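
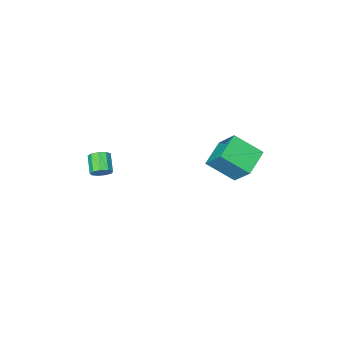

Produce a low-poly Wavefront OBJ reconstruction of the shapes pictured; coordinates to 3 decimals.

v -5.192 1.665 -4.907
v -5.259 3.041 -3.402
v -3.667 2.471 -5.576
v -3.734 3.847 -4.071
v -4.006 0.413 -3.709
v -4.073 1.789 -2.204
v -2.481 1.219 -4.378
v -2.548 2.595 -2.873
v 3.681 -0.147 -3.343
v 3.917 0.152 -2.804
v 3.455 -0.795 -2.077
v 3.219 -1.093 -2.617
v 3.497 0.293 -2.887
v 3.035 -0.653 -2.161
v 3.163 0.229 -3.184
v 2.7 -0.718 -2.457
v 3.071 -0.011 -3.555
v 2.609 -0.958 -2.828
v 3.265 -0.315 -3.827
v 2.802 -1.261 -3.1
v 3.653 -0.54 -3.873
v 3.191 -1.486 -3.146
v 4.055 -0.581 -3.671
v 3.593 -1.527 -2.944
v 4.282 -0.419 -3.316
v 3.82 -1.366 -2.589
v 4.227 -0.129 -2.973
v 3.765 -1.076 -2.247
f 2 4 1
f 5 2 1
f 1 4 3
f 3 5 1
f 2 8 4
f 6 2 5
f 6 8 2
f 4 8 3
f 7 5 3
f 3 8 7
f 7 6 5
f 8 6 7
f 10 9 13
f 10 13 11
f 11 13 14
f 11 14 12
f 13 9 15
f 13 15 14
f 14 15 16
f 14 16 12
f 15 9 17
f 15 17 16
f 16 17 18
f 16 18 12
f 17 9 19
f 17 19 18
f 18 19 20
f 18 20 12
f 19 9 21
f 19 21 20
f 20 21 22
f 20 22 12
f 21 9 23
f 21 23 22
f 22 23 24
f 22 24 12
f 23 9 25
f 23 25 24
f 24 25 26
f 24 26 12
f 25 9 27
f 25 27 26
f 26 27 28
f 26 28 12
f 27 9 10
f 27 10 28
f 28 10 11
f 28 11 12



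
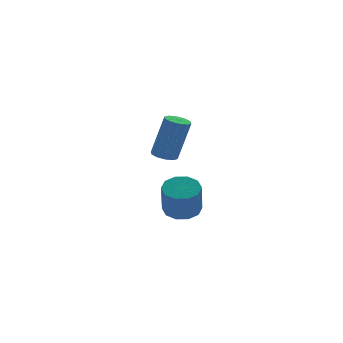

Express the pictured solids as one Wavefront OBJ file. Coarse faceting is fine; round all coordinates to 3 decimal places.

v -2.068 3.845 -2.811
v -1.583 3.164 -3.013
v -1.866 2.515 -1.512
v -2.352 3.195 -1.309
v -1.267 3.532 -2.795
v -1.551 2.883 -1.294
v -1.258 4.019 -2.582
v -1.541 3.37 -1.081
v -1.558 4.44 -2.457
v -1.841 3.79 -0.956
v -2.053 4.633 -2.467
v -2.336 3.983 -0.965
v -2.554 4.525 -2.608
v -2.837 3.876 -1.107
v -2.869 4.157 -2.826
v -3.153 3.508 -1.325
v -2.879 3.67 -3.039
v -3.162 3.021 -1.538
v -2.579 3.25 -3.164
v -2.862 2.6 -1.663
v -2.084 3.057 -3.155
v -2.367 2.407 -1.653
v -4.091 0.626 1.698
v -3.637 0.315 1.549
v -3.116 0.142 3.493
v -3.569 0.454 3.642
v -3.54 0.653 1.553
v -3.019 0.481 3.497
v -3.653 0.982 1.612
v -3.132 0.809 3.556
v -3.934 1.174 1.704
v -3.412 1.002 3.648
v -4.274 1.157 1.794
v -3.752 0.985 3.738
v -4.544 0.938 1.847
v -4.023 0.765 3.791
v -4.641 0.599 1.843
v -4.12 0.427 3.787
v -4.528 0.271 1.784
v -4.007 0.098 3.728
v -4.248 0.078 1.692
v -3.726 -0.094 3.636
v -3.908 0.095 1.602
v -3.386 -0.077 3.546
f 2 1 5
f 2 5 3
f 3 5 6
f 3 6 4
f 5 1 7
f 5 7 6
f 6 7 8
f 6 8 4
f 7 1 9
f 7 9 8
f 8 9 10
f 8 10 4
f 9 1 11
f 9 11 10
f 10 11 12
f 10 12 4
f 11 1 13
f 11 13 12
f 12 13 14
f 12 14 4
f 13 1 15
f 13 15 14
f 14 15 16
f 14 16 4
f 15 1 17
f 15 17 16
f 16 17 18
f 16 18 4
f 17 1 19
f 17 19 18
f 18 19 20
f 18 20 4
f 19 1 21
f 19 21 20
f 20 21 22
f 20 22 4
f 21 1 2
f 21 2 22
f 22 2 3
f 22 3 4
f 24 23 27
f 24 27 25
f 25 27 28
f 25 28 26
f 27 23 29
f 27 29 28
f 28 29 30
f 28 30 26
f 29 23 31
f 29 31 30
f 30 31 32
f 30 32 26
f 31 23 33
f 31 33 32
f 32 33 34
f 32 34 26
f 33 23 35
f 33 35 34
f 34 35 36
f 34 36 26
f 35 23 37
f 35 37 36
f 36 37 38
f 36 38 26
f 37 23 39
f 37 39 38
f 38 39 40
f 38 40 26
f 39 23 41
f 39 41 40
f 40 41 42
f 40 42 26
f 41 23 43
f 41 43 42
f 42 43 44
f 42 44 26
f 43 23 24
f 43 24 44
f 44 24 25
f 44 25 26



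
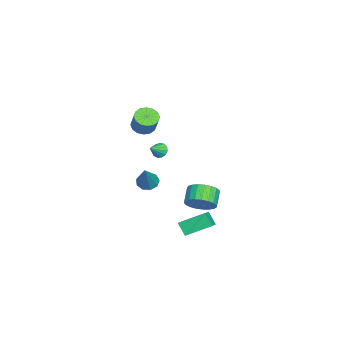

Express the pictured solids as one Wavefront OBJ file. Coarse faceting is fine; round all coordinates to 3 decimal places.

v -1.275 -0.972 3.359
v -0.846 -0.503 2.96
v -0.177 -0.178 4.063
v -0.605 -0.648 4.461
v -1.147 -0.288 3.08
v -0.477 0.036 4.182
v -1.482 -0.256 3.274
v -0.812 0.068 4.376
v -1.761 -0.417 3.491
v -1.091 -0.092 4.593
v -1.91 -0.726 3.672
v -1.24 -0.401 4.775
v -1.889 -1.101 3.77
v -1.219 -0.776 4.872
v -1.703 -1.442 3.757
v -1.034 -1.117 4.86
v -1.403 -1.656 3.638
v -0.733 -1.332 4.74
v -1.068 -1.688 3.444
v -0.398 -1.364 4.546
v -0.789 -1.528 3.227
v -0.119 -1.203 4.329
v -0.64 -1.219 3.045
v 0.03 -0.894 4.148
v -0.661 -0.844 2.948
v 0.009 -0.519 4.05
v -2.896 2.141 -4.054
v -2.339 1.884 -3.276
v -3.307 1.923 -2.569
v -3.864 2.179 -3.346
v -2.315 2.295 -3.267
v -3.284 2.334 -2.56
v -2.392 2.679 -3.393
v -3.361 2.718 -2.686
v -2.556 2.97 -3.634
v -3.525 3.009 -2.927
v -2.779 3.118 -3.947
v -3.748 3.157 -3.24
v -3.022 3.096 -4.279
v -3.99 3.135 -3.572
v -3.243 2.91 -4.571
v -4.212 2.948 -3.864
v -3.404 2.59 -4.775
v -4.373 2.629 -4.068
v -3.477 2.192 -4.853
v -4.446 2.231 -4.146
v -3.45 1.786 -4.793
v -4.419 1.825 -4.086
v -3.327 1.441 -4.606
v -4.295 1.48 -3.899
v -3.129 1.217 -4.322
v -4.098 1.256 -3.615
v -2.891 1.152 -3.993
v -3.86 1.191 -3.286
v -2.654 1.259 -3.674
v -3.623 1.298 -2.967
v -2.458 1.518 -3.42
v -3.427 1.557 -2.713
v -0.534 -0.616 -0.886
v -0.003 -0.821 -1.275
v 0.694 -0.564 0.766
v -0.028 -0.349 -1.271
v -0.29 -0.002 -1.087
v -0.666 0.057 -0.809
v -0.981 -0.198 -0.567
v -1.087 -0.648 -0.474
v -0.934 -1.083 -0.574
v -0.595 -1.3 -0.82
v -0.227 -1.196 -1.097
v 1.409 1.467 -3.02
v 1.144 2.995 -2.21
v 0.537 1.538 -3.439
v 0.272 3.066 -2.629
v 1.808 1.934 -3.771
v 1.543 3.462 -2.961
v 0.936 2.005 -4.19
v 0.671 3.533 -3.38
v -1.847 -0.122 1.005
v -1.56 -0.222 0.546
v -1.093 -0.578 1.575
v -1.469 0.056 0.647
v -1.497 0.278 0.862
v -1.637 0.373 1.122
v -1.843 0.31 1.345
v -2.051 0.111 1.46
v -2.194 -0.163 1.43
v -2.226 -0.423 1.265
v -2.139 -0.588 1.018
v -1.959 -0.605 0.766
v -1.743 -0.468 0.59
f 2 1 5
f 2 5 3
f 3 5 6
f 3 6 4
f 5 1 7
f 5 7 6
f 6 7 8
f 6 8 4
f 7 1 9
f 7 9 8
f 8 9 10
f 8 10 4
f 9 1 11
f 9 11 10
f 10 11 12
f 10 12 4
f 11 1 13
f 11 13 12
f 12 13 14
f 12 14 4
f 13 1 15
f 13 15 14
f 14 15 16
f 14 16 4
f 15 1 17
f 15 17 16
f 16 17 18
f 16 18 4
f 17 1 19
f 17 19 18
f 18 19 20
f 18 20 4
f 19 1 21
f 19 21 20
f 20 21 22
f 20 22 4
f 21 1 23
f 21 23 22
f 22 23 24
f 22 24 4
f 23 1 25
f 23 25 24
f 24 25 26
f 24 26 4
f 25 1 2
f 25 2 26
f 26 2 3
f 26 3 4
f 28 27 31
f 28 31 29
f 29 31 32
f 29 32 30
f 31 27 33
f 31 33 32
f 32 33 34
f 32 34 30
f 33 27 35
f 33 35 34
f 34 35 36
f 34 36 30
f 35 27 37
f 35 37 36
f 36 37 38
f 36 38 30
f 37 27 39
f 37 39 38
f 38 39 40
f 38 40 30
f 39 27 41
f 39 41 40
f 40 41 42
f 40 42 30
f 41 27 43
f 41 43 42
f 42 43 44
f 42 44 30
f 43 27 45
f 43 45 44
f 44 45 46
f 44 46 30
f 45 27 47
f 45 47 46
f 46 47 48
f 46 48 30
f 47 27 49
f 47 49 48
f 48 49 50
f 48 50 30
f 49 27 51
f 49 51 50
f 50 51 52
f 50 52 30
f 51 27 53
f 51 53 52
f 52 53 54
f 52 54 30
f 53 27 55
f 53 55 54
f 54 55 56
f 54 56 30
f 55 27 57
f 55 57 56
f 56 57 58
f 56 58 30
f 57 27 28
f 57 28 58
f 58 28 29
f 58 29 30
f 60 59 62
f 60 62 61
f 62 59 63
f 62 63 61
f 63 59 64
f 63 64 61
f 64 59 65
f 64 65 61
f 65 59 66
f 65 66 61
f 66 59 67
f 66 67 61
f 67 59 68
f 67 68 61
f 68 59 69
f 68 69 61
f 69 59 60
f 69 60 61
f 71 73 70
f 74 71 70
f 70 73 72
f 72 74 70
f 71 77 73
f 75 71 74
f 75 77 71
f 73 77 72
f 76 74 72
f 72 77 76
f 76 75 74
f 77 75 76
f 79 78 81
f 79 81 80
f 81 78 82
f 81 82 80
f 82 78 83
f 82 83 80
f 83 78 84
f 83 84 80
f 84 78 85
f 84 85 80
f 85 78 86
f 85 86 80
f 86 78 87
f 86 87 80
f 87 78 88
f 87 88 80
f 88 78 89
f 88 89 80
f 89 78 90
f 89 90 80
f 90 78 79
f 90 79 80



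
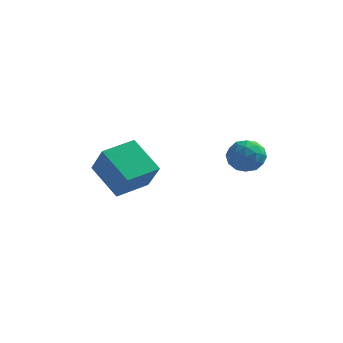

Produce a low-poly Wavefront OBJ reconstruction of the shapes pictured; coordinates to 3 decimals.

v 1.724 2.976 1.695
v 2.479 3.337 2.137
v 2.081 1.583 2.223
v 2.836 1.944 2.665
v 1.964 2.157 2.967
v 1.744 3.018 2.64
v 2.816 1.902 1.72
v 2.596 2.763 1.393
v 3.154 2.673 2.152
v 2.627 2.831 2.923
v 1.933 2.089 1.437
v 1.406 2.247 2.208
v 2.071 3.278 1.869
v 2.489 1.642 2.491
v 1.977 1.767 2.668
v 2.421 1.979 2.928
v 1.638 3.091 2.165
v 2.082 3.303 2.425
v 1.779 2.61 2.913
v 2.478 1.617 1.935
v 2.922 1.829 2.195
v 2.139 2.941 1.432
v 2.583 3.153 1.692
v 2.781 2.31 1.447
v 2.911 3.101 2.138
v 3.12 2.282 2.449
v 3.109 2.257 1.893
v 2.979 2.763 1.701
v 2.601 3.193 2.591
v 2.811 2.375 2.902
v 2.299 2.5 3.079
v 2.169 3.006 2.887
v 2.998 2.803 2.6
v 1.749 2.545 1.458
v 1.959 1.727 1.769
v 2.391 1.914 1.473
v 2.261 2.42 1.281
v 1.44 2.638 1.911
v 1.649 1.819 2.222
v 1.581 2.157 2.659
v 1.451 2.663 2.467
v 1.562 2.117 1.76
v -4.146 0.324 1.522
v -3.366 -0.449 2.961
v -3.155 1.737 1.744
v -2.375 0.964 3.182
v -2.725 -0.484 0.318
v -1.945 -1.257 1.756
v -1.734 0.929 0.539
v -0.954 0.156 1.978
f 1 38 17
f 38 12 41
f 17 41 6
f 38 41 17
f 1 17 13
f 17 6 18
f 13 18 2
f 17 18 13
f 1 13 22
f 13 2 23
f 22 23 8
f 13 23 22
f 1 22 34
f 22 8 37
f 34 37 11
f 22 37 34
f 1 34 38
f 34 11 42
f 38 42 12
f 34 42 38
f 2 18 29
f 18 6 32
f 29 32 10
f 18 32 29
f 6 41 19
f 41 12 40
f 19 40 5
f 41 40 19
f 12 42 39
f 42 11 35
f 39 35 3
f 42 35 39
f 11 37 36
f 37 8 24
f 36 24 7
f 37 24 36
f 8 23 28
f 23 2 25
f 28 25 9
f 23 25 28
f 4 30 16
f 30 10 31
f 16 31 5
f 30 31 16
f 4 16 14
f 16 5 15
f 14 15 3
f 16 15 14
f 4 14 21
f 14 3 20
f 21 20 7
f 14 20 21
f 4 21 26
f 21 7 27
f 26 27 9
f 21 27 26
f 4 26 30
f 26 9 33
f 30 33 10
f 26 33 30
f 5 31 19
f 31 10 32
f 19 32 6
f 31 32 19
f 3 15 39
f 15 5 40
f 39 40 12
f 15 40 39
f 7 20 36
f 20 3 35
f 36 35 11
f 20 35 36
f 9 27 28
f 27 7 24
f 28 24 8
f 27 24 28
f 10 33 29
f 33 9 25
f 29 25 2
f 33 25 29
f 44 46 43
f 47 44 43
f 43 46 45
f 45 47 43
f 44 50 46
f 48 44 47
f 48 50 44
f 46 50 45
f 49 47 45
f 45 50 49
f 49 48 47
f 50 48 49



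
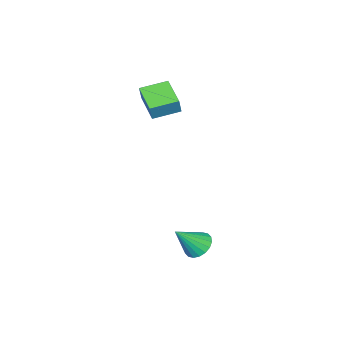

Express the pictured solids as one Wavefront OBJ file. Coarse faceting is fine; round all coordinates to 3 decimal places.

v -3.648 -3.889 2.58
v -3.328 -3.79 3.416
v -4.69 -3.002 2.874
v -4.371 -2.902 3.709
v -2.709 -2.618 2.071
v -2.39 -2.518 2.906
v -3.752 -1.73 2.364
v -3.432 -1.631 3.2
v -0.084 1.725 -3.298
v 0.47 2.185 -3.54
v 0.904 1.175 -2.082
v 0.304 2.378 -3.318
v 0.061 2.442 -3.091
v -0.211 2.363 -2.906
v -0.458 2.159 -2.798
v -0.63 1.868 -2.789
v -0.695 1.549 -2.881
v -0.638 1.265 -3.055
v -0.472 1.071 -3.277
v -0.229 1.008 -3.504
v 0.043 1.086 -3.689
v 0.289 1.291 -3.797
v 0.462 1.581 -3.806
v 0.526 1.901 -3.715
f 2 4 1
f 5 2 1
f 1 4 3
f 3 5 1
f 2 8 4
f 6 2 5
f 6 8 2
f 4 8 3
f 7 5 3
f 3 8 7
f 7 6 5
f 8 6 7
f 10 9 12
f 10 12 11
f 12 9 13
f 12 13 11
f 13 9 14
f 13 14 11
f 14 9 15
f 14 15 11
f 15 9 16
f 15 16 11
f 16 9 17
f 16 17 11
f 17 9 18
f 17 18 11
f 18 9 19
f 18 19 11
f 19 9 20
f 19 20 11
f 20 9 21
f 20 21 11
f 21 9 22
f 21 22 11
f 22 9 23
f 22 23 11
f 23 9 24
f 23 24 11
f 24 9 10
f 24 10 11



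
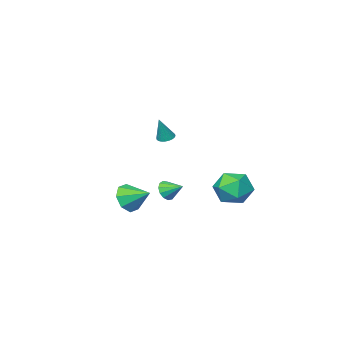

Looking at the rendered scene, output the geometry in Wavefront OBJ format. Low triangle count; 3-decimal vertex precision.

v 3.226 0.072 -2.345
v 3.697 -0.152 -1.515
v 2.694 1.288 -1.715
v 4.113 0.269 -1.976
v 4.009 0.574 -2.654
v 3.447 0.585 -3.15
v 2.756 0.295 -3.175
v 2.34 -0.126 -2.713
v 2.444 -0.431 -2.036
v 3.006 -0.442 -1.54
v -0.746 -2.23 0.64
v -0.253 -2.22 0.447
v -0.194 -2.09 2.06
v -0.301 -2.018 0.446
v -0.417 -1.85 0.474
v -0.583 -1.739 0.528
v -0.774 -1.702 0.599
v -0.96 -1.746 0.676
v -1.115 -1.864 0.747
v -1.213 -2.038 0.803
v -1.24 -2.24 0.833
v -1.192 -2.442 0.834
v -1.076 -2.61 0.806
v -0.91 -2.721 0.752
v -0.719 -2.758 0.682
v -0.532 -2.714 0.604
v -0.378 -2.596 0.533
v -0.28 -2.422 0.478
v -3.238 0.96 -3.48
v -2.588 0.102 -2.842
v -4.852 -0.262 -3.478
v -4.202 -1.12 -2.84
v -4.53 -0.046 -2.289
v -3.532 0.71 -2.29
v -3.908 -0.87 -4.03
v -2.91 -0.114 -4.031
v -3.002 -1.028 -3.182
v -3.386 -0.519 -2.106
v -4.054 0.359 -4.214
v -4.438 0.868 -3.138
v 0.912 0.235 -2.246
v 1.491 0.303 -1.895
v 0.508 1.145 -1.754
v 1.538 0.5 -2.22
v 1.387 0.613 -2.554
v 1.085 0.606 -2.789
v 0.728 0.482 -2.852
v 0.429 0.279 -2.723
v 0.284 0.062 -2.442
v 0.339 -0.099 -2.099
v 0.575 -0.154 -1.802
v 0.918 -0.086 -1.647
v 1.26 0.084 -1.681
f 2 1 4
f 2 4 3
f 4 1 5
f 4 5 3
f 5 1 6
f 5 6 3
f 6 1 7
f 6 7 3
f 7 1 8
f 7 8 3
f 8 1 9
f 8 9 3
f 9 1 10
f 9 10 3
f 10 1 2
f 10 2 3
f 12 11 14
f 12 14 13
f 14 11 15
f 14 15 13
f 15 11 16
f 15 16 13
f 16 11 17
f 16 17 13
f 17 11 18
f 17 18 13
f 18 11 19
f 18 19 13
f 19 11 20
f 19 20 13
f 20 11 21
f 20 21 13
f 21 11 22
f 21 22 13
f 22 11 23
f 22 23 13
f 23 11 24
f 23 24 13
f 24 11 25
f 24 25 13
f 25 11 26
f 25 26 13
f 26 11 27
f 26 27 13
f 27 11 28
f 27 28 13
f 28 11 12
f 28 12 13
f 29 40 34
f 29 34 30
f 29 30 36
f 29 36 39
f 29 39 40
f 30 34 38
f 34 40 33
f 40 39 31
f 39 36 35
f 36 30 37
f 32 38 33
f 32 33 31
f 32 31 35
f 32 35 37
f 32 37 38
f 33 38 34
f 31 33 40
f 35 31 39
f 37 35 36
f 38 37 30
f 42 41 44
f 42 44 43
f 44 41 45
f 44 45 43
f 45 41 46
f 45 46 43
f 46 41 47
f 46 47 43
f 47 41 48
f 47 48 43
f 48 41 49
f 48 49 43
f 49 41 50
f 49 50 43
f 50 41 51
f 50 51 43
f 51 41 52
f 51 52 43
f 52 41 53
f 52 53 43
f 53 41 42
f 53 42 43



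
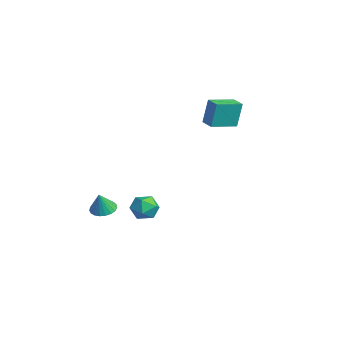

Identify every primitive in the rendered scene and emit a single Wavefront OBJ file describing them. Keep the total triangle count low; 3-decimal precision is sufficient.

v -0.108 1.054 2.459
v -0.1 1.363 4.06
v -0.387 2.652 2.153
v -0.379 2.96 3.753
v 0.759 1.2 2.427
v 0.767 1.508 4.027
v 0.48 2.797 2.12
v 0.488 3.106 3.721
v 3.911 -2.818 -1.497
v 4.55 -3.207 -1.068
v 3.29 -4.053 -1.692
v 3.929 -4.442 -1.263
v 3.377 -3.929 -0.843
v 3.761 -3.166 -0.723
v 4.079 -4.094 -2.037
v 4.463 -3.331 -1.917
v 4.654 -3.995 -1.402
v 4.22 -3.894 -0.664
v 3.62 -3.366 -2.096
v 3.186 -3.265 -1.358
v -2.922 -3.685 -4.613
v -2.181 -3.469 -4.725
v -2.638 -4.015 -3.367
v -2.317 -3.193 -4.621
v -2.557 -3.003 -4.516
v -2.861 -2.93 -4.427
v -3.175 -2.988 -4.371
v -3.445 -3.167 -4.356
v -3.625 -3.435 -4.386
v -3.684 -3.746 -4.455
v -3.61 -4.047 -4.552
v -3.418 -4.285 -4.659
v -3.14 -4.42 -4.758
v -2.824 -4.427 -4.832
v -2.526 -4.306 -4.868
v -2.295 -4.078 -4.86
v -2.174 -3.782 -4.81
f 2 4 1
f 5 2 1
f 1 4 3
f 3 5 1
f 2 8 4
f 6 2 5
f 6 8 2
f 4 8 3
f 7 5 3
f 3 8 7
f 7 6 5
f 8 6 7
f 9 20 14
f 9 14 10
f 9 10 16
f 9 16 19
f 9 19 20
f 10 14 18
f 14 20 13
f 20 19 11
f 19 16 15
f 16 10 17
f 12 18 13
f 12 13 11
f 12 11 15
f 12 15 17
f 12 17 18
f 13 18 14
f 11 13 20
f 15 11 19
f 17 15 16
f 18 17 10
f 22 21 24
f 22 24 23
f 24 21 25
f 24 25 23
f 25 21 26
f 25 26 23
f 26 21 27
f 26 27 23
f 27 21 28
f 27 28 23
f 28 21 29
f 28 29 23
f 29 21 30
f 29 30 23
f 30 21 31
f 30 31 23
f 31 21 32
f 31 32 23
f 32 21 33
f 32 33 23
f 33 21 34
f 33 34 23
f 34 21 35
f 34 35 23
f 35 21 36
f 35 36 23
f 36 21 37
f 36 37 23
f 37 21 22
f 37 22 23



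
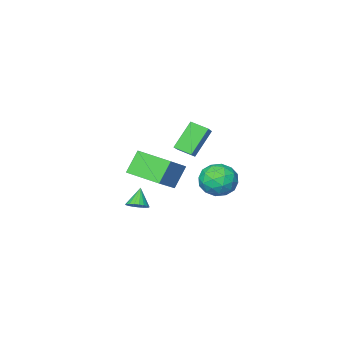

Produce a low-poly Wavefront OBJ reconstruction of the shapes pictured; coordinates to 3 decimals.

v 2.006 0.657 0.654
v 1.254 0.49 1.763
v 1.325 2.288 0.439
v 0.574 2.121 1.548
v 3.326 1.339 1.652
v 2.575 1.172 2.761
v 2.646 2.97 1.437
v 1.894 2.803 2.546
v -3.478 -2.826 -1.015
v -4.592 -2.966 0.393
v -2.711 -2.063 -0.332
v -3.824 -2.203 1.076
v -2.976 -3.617 -0.696
v -4.089 -3.757 0.712
v -2.208 -2.854 -0.013
v -3.322 -2.994 1.395
v 1.227 -0.924 -2.187
v 1.556 -1.398 -2.245
v 0.733 -1.376 -1.313
v 1.691 -1.261 -2.099
v 1.745 -1.066 -1.967
v 1.709 -0.847 -1.874
v 1.59 -0.641 -1.835
v 1.409 -0.484 -1.856
v 1.195 -0.403 -1.935
v 0.988 -0.412 -2.057
v 0.821 -0.51 -2.202
v 0.725 -0.679 -2.344
v 0.716 -0.891 -2.459
v 0.795 -1.109 -2.526
v 0.948 -1.295 -2.535
v 1.15 -1.416 -2.484
v 1.365 -1.453 -2.382
v -2.703 0.8 -1.906
v -1.917 0.725 -1.228
v -3.523 -0.425 -1.092
v -2.737 -0.5 -0.414
v -3.343 0.346 -0.416
v -2.837 1.103 -0.919
v -2.603 -0.803 -1.401
v -2.097 -0.046 -1.904
v -1.855 -0.266 -0.915
v -2.313 0.444 -0.307
v -3.127 -0.144 -2.013
v -3.585 0.566 -1.405
v -2.238 0.87 -1.638
v -3.202 -0.57 -0.682
v -3.558 -0.073 -0.683
v -3.096 -0.117 -0.284
v -2.779 1.092 -1.457
v -2.317 1.048 -1.058
v -3.155 0.825 -0.581
v -3.123 -0.748 -1.262
v -2.661 -0.792 -0.863
v -2.344 0.417 -2.036
v -1.882 0.373 -1.637
v -2.285 -0.525 -1.739
v -1.74 0.244 -1.056
v -2.222 -0.477 -0.577
v -2.143 -0.655 -1.158
v -1.845 -0.209 -1.453
v -2.009 0.661 -0.698
v -2.491 -0.059 -0.22
v -2.847 0.438 -0.221
v -2.55 0.883 -0.517
v -1.973 0.079 -0.515
v -2.949 0.359 -2.1
v -3.431 -0.361 -1.622
v -2.89 -0.583 -1.803
v -2.593 -0.138 -2.099
v -3.218 0.777 -1.743
v -3.7 0.056 -1.264
v -3.595 0.509 -0.867
v -3.297 0.955 -1.162
v -3.467 0.221 -1.805
f 2 4 1
f 5 2 1
f 1 4 3
f 3 5 1
f 2 8 4
f 6 2 5
f 6 8 2
f 4 8 3
f 7 5 3
f 3 8 7
f 7 6 5
f 8 6 7
f 10 12 9
f 13 10 9
f 9 12 11
f 11 13 9
f 10 16 12
f 14 10 13
f 14 16 10
f 12 16 11
f 15 13 11
f 11 16 15
f 15 14 13
f 16 14 15
f 18 17 20
f 18 20 19
f 20 17 21
f 20 21 19
f 21 17 22
f 21 22 19
f 22 17 23
f 22 23 19
f 23 17 24
f 23 24 19
f 24 17 25
f 24 25 19
f 25 17 26
f 25 26 19
f 26 17 27
f 26 27 19
f 27 17 28
f 27 28 19
f 28 17 29
f 28 29 19
f 29 17 30
f 29 30 19
f 30 17 31
f 30 31 19
f 31 17 32
f 31 32 19
f 32 17 33
f 32 33 19
f 33 17 18
f 33 18 19
f 34 71 50
f 71 45 74
f 50 74 39
f 71 74 50
f 34 50 46
f 50 39 51
f 46 51 35
f 50 51 46
f 34 46 55
f 46 35 56
f 55 56 41
f 46 56 55
f 34 55 67
f 55 41 70
f 67 70 44
f 55 70 67
f 34 67 71
f 67 44 75
f 71 75 45
f 67 75 71
f 35 51 62
f 51 39 65
f 62 65 43
f 51 65 62
f 39 74 52
f 74 45 73
f 52 73 38
f 74 73 52
f 45 75 72
f 75 44 68
f 72 68 36
f 75 68 72
f 44 70 69
f 70 41 57
f 69 57 40
f 70 57 69
f 41 56 61
f 56 35 58
f 61 58 42
f 56 58 61
f 37 63 49
f 63 43 64
f 49 64 38
f 63 64 49
f 37 49 47
f 49 38 48
f 47 48 36
f 49 48 47
f 37 47 54
f 47 36 53
f 54 53 40
f 47 53 54
f 37 54 59
f 54 40 60
f 59 60 42
f 54 60 59
f 37 59 63
f 59 42 66
f 63 66 43
f 59 66 63
f 38 64 52
f 64 43 65
f 52 65 39
f 64 65 52
f 36 48 72
f 48 38 73
f 72 73 45
f 48 73 72
f 40 53 69
f 53 36 68
f 69 68 44
f 53 68 69
f 42 60 61
f 60 40 57
f 61 57 41
f 60 57 61
f 43 66 62
f 66 42 58
f 62 58 35
f 66 58 62



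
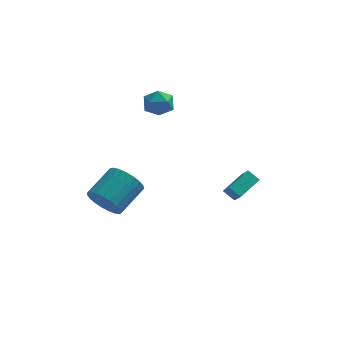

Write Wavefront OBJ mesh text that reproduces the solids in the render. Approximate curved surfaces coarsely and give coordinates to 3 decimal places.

v -1.219 4.072 2.057
v -0.309 4.161 2.084
v -1.131 2.899 2.956
v -0.221 2.988 2.983
v -0.754 3.613 3.385
v -0.809 4.338 2.83
v -0.631 2.722 2.21
v -0.686 3.447 1.655
v 0.054 3.327 2.179
v -0.022 3.878 2.905
v -1.418 3.182 2.135
v -1.494 3.733 2.861
v -2.986 -2.981 -0.679
v -2.228 -3.091 -1.382
v -1.216 -1.729 -0.505
v -1.974 -1.619 0.199
v -2.477 -2.788 -1.565
v -1.465 -1.426 -0.687
v -2.814 -2.518 -1.594
v -1.802 -1.157 -0.717
v -3.181 -2.329 -1.465
v -2.169 -0.967 -0.588
v -3.514 -2.252 -1.201
v -2.502 -0.891 -0.323
v -3.756 -2.301 -0.845
v -2.744 -0.94 0.032
v -3.864 -2.468 -0.461
v -2.852 -1.107 0.416
v -3.821 -2.723 -0.115
v -2.809 -1.362 0.763
v -3.634 -3.023 0.134
v -2.622 -1.662 1.011
v -3.334 -3.316 0.242
v -2.322 -1.954 1.12
v -2.974 -3.55 0.191
v -1.962 -2.189 1.069
v -2.617 -3.686 -0.01
v -1.605 -2.325 0.868
v -2.323 -3.7 -0.327
v -1.311 -2.339 0.551
v -2.144 -3.59 -0.705
v -1.132 -2.229 0.173
v -2.11 -3.374 -1.078
v -1.098 -2.013 -0.2
v 3.277 1.919 -3.718
v 2.668 2.183 -3.204
v 4.23 3.127 -3.209
v 3.62 3.39 -2.694
v 3.6 1.39 -3.066
v 2.99 1.653 -2.551
v 4.552 2.597 -2.556
v 3.943 2.861 -2.042
f 1 12 6
f 1 6 2
f 1 2 8
f 1 8 11
f 1 11 12
f 2 6 10
f 6 12 5
f 12 11 3
f 11 8 7
f 8 2 9
f 4 10 5
f 4 5 3
f 4 3 7
f 4 7 9
f 4 9 10
f 5 10 6
f 3 5 12
f 7 3 11
f 9 7 8
f 10 9 2
f 14 13 17
f 14 17 15
f 15 17 18
f 15 18 16
f 17 13 19
f 17 19 18
f 18 19 20
f 18 20 16
f 19 13 21
f 19 21 20
f 20 21 22
f 20 22 16
f 21 13 23
f 21 23 22
f 22 23 24
f 22 24 16
f 23 13 25
f 23 25 24
f 24 25 26
f 24 26 16
f 25 13 27
f 25 27 26
f 26 27 28
f 26 28 16
f 27 13 29
f 27 29 28
f 28 29 30
f 28 30 16
f 29 13 31
f 29 31 30
f 30 31 32
f 30 32 16
f 31 13 33
f 31 33 32
f 32 33 34
f 32 34 16
f 33 13 35
f 33 35 34
f 34 35 36
f 34 36 16
f 35 13 37
f 35 37 36
f 36 37 38
f 36 38 16
f 37 13 39
f 37 39 38
f 38 39 40
f 38 40 16
f 39 13 41
f 39 41 40
f 40 41 42
f 40 42 16
f 41 13 43
f 41 43 42
f 42 43 44
f 42 44 16
f 43 13 14
f 43 14 44
f 44 14 15
f 44 15 16
f 46 48 45
f 49 46 45
f 45 48 47
f 47 49 45
f 46 52 48
f 50 46 49
f 50 52 46
f 48 52 47
f 51 49 47
f 47 52 51
f 51 50 49
f 52 50 51



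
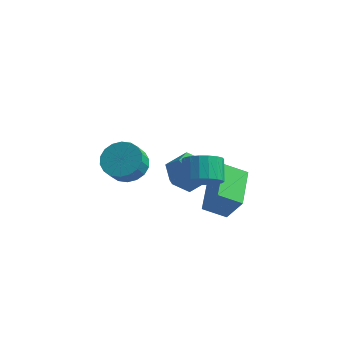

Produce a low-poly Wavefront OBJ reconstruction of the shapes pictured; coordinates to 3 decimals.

v 1.419 -4.083 3.17
v 2.131 -4.265 3.672
v 1.773 -3.46 4.472
v 1.061 -3.277 3.97
v 2.261 -3.974 3.437
v 1.903 -3.169 4.237
v 2.224 -3.705 3.149
v 1.867 -2.899 3.949
v 2.028 -3.51 2.865
v 1.671 -2.704 3.665
v 1.711 -3.429 2.642
v 1.354 -2.623 3.442
v 1.336 -3.477 2.523
v 0.979 -2.672 3.323
v 0.978 -3.645 2.533
v 0.62 -2.84 3.333
v 0.707 -3.9 2.668
v 0.349 -3.095 3.468
v 0.577 -4.191 2.903
v 0.219 -3.386 3.703
v 0.613 -4.461 3.191
v 0.256 -3.655 3.991
v 0.809 -4.656 3.475
v 0.452 -3.85 4.275
v 1.126 -4.737 3.698
v 0.769 -3.931 4.498
v 1.501 -4.688 3.817
v 1.144 -3.883 4.617
v 1.86 -4.52 3.807
v 1.502 -3.715 4.607
v -3.411 -1.279 0.924
v -2.417 -1.228 1.012
v -2.454 -1.87 1.804
v -3.449 -1.921 1.716
v -2.556 -0.897 1.275
v -2.593 -1.539 2.066
v -2.865 -0.641 1.468
v -2.902 -1.284 2.259
v -3.282 -0.512 1.553
v -3.32 -1.154 2.344
v -3.725 -0.534 1.514
v -3.762 -1.177 2.305
v -4.106 -0.704 1.358
v -4.143 -1.347 2.149
v -4.349 -0.988 1.116
v -4.386 -1.631 1.908
v -4.406 -1.33 0.836
v -4.443 -1.972 1.628
v -4.267 -1.661 0.574
v -4.304 -2.303 1.365
v -3.958 -1.916 0.381
v -3.995 -2.559 1.172
v -3.54 -2.046 0.296
v -3.578 -2.688 1.087
v -3.098 -2.023 0.335
v -3.135 -2.666 1.126
v -2.717 -1.853 0.491
v -2.754 -2.496 1.282
v -2.474 -1.569 0.732
v -2.511 -2.212 1.524
v 2.082 -3.019 0.311
v 1.106 -3.454 0.857
v 1.564 -1.132 0.889
v 0.588 -1.568 1.435
v 2.872 -3.192 1.585
v 1.896 -3.628 2.131
v 2.354 -1.306 2.163
v 1.378 -1.741 2.709
v -0.724 0.3 -0.644
v 0.085 -0.047 0.123
v -2.085 -0.173 0.577
v -1.276 -0.52 1.344
v -1.394 0.614 1.093
v -0.553 0.906 0.338
v -1.447 -1.126 0.362
v -0.606 -0.834 -0.393
v -0.362 -0.928 0.744
v -0.33 0.147 1.197
v -1.67 -0.367 -0.497
v -1.638 0.708 -0.044
f 2 1 5
f 2 5 3
f 3 5 6
f 3 6 4
f 5 1 7
f 5 7 6
f 6 7 8
f 6 8 4
f 7 1 9
f 7 9 8
f 8 9 10
f 8 10 4
f 9 1 11
f 9 11 10
f 10 11 12
f 10 12 4
f 11 1 13
f 11 13 12
f 12 13 14
f 12 14 4
f 13 1 15
f 13 15 14
f 14 15 16
f 14 16 4
f 15 1 17
f 15 17 16
f 16 17 18
f 16 18 4
f 17 1 19
f 17 19 18
f 18 19 20
f 18 20 4
f 19 1 21
f 19 21 20
f 20 21 22
f 20 22 4
f 21 1 23
f 21 23 22
f 22 23 24
f 22 24 4
f 23 1 25
f 23 25 24
f 24 25 26
f 24 26 4
f 25 1 27
f 25 27 26
f 26 27 28
f 26 28 4
f 27 1 29
f 27 29 28
f 28 29 30
f 28 30 4
f 29 1 2
f 29 2 30
f 30 2 3
f 30 3 4
f 32 31 35
f 32 35 33
f 33 35 36
f 33 36 34
f 35 31 37
f 35 37 36
f 36 37 38
f 36 38 34
f 37 31 39
f 37 39 38
f 38 39 40
f 38 40 34
f 39 31 41
f 39 41 40
f 40 41 42
f 40 42 34
f 41 31 43
f 41 43 42
f 42 43 44
f 42 44 34
f 43 31 45
f 43 45 44
f 44 45 46
f 44 46 34
f 45 31 47
f 45 47 46
f 46 47 48
f 46 48 34
f 47 31 49
f 47 49 48
f 48 49 50
f 48 50 34
f 49 31 51
f 49 51 50
f 50 51 52
f 50 52 34
f 51 31 53
f 51 53 52
f 52 53 54
f 52 54 34
f 53 31 55
f 53 55 54
f 54 55 56
f 54 56 34
f 55 31 57
f 55 57 56
f 56 57 58
f 56 58 34
f 57 31 59
f 57 59 58
f 58 59 60
f 58 60 34
f 59 31 32
f 59 32 60
f 60 32 33
f 60 33 34
f 62 64 61
f 65 62 61
f 61 64 63
f 63 65 61
f 62 68 64
f 66 62 65
f 66 68 62
f 64 68 63
f 67 65 63
f 63 68 67
f 67 66 65
f 68 66 67
f 69 80 74
f 69 74 70
f 69 70 76
f 69 76 79
f 69 79 80
f 70 74 78
f 74 80 73
f 80 79 71
f 79 76 75
f 76 70 77
f 72 78 73
f 72 73 71
f 72 71 75
f 72 75 77
f 72 77 78
f 73 78 74
f 71 73 80
f 75 71 79
f 77 75 76
f 78 77 70



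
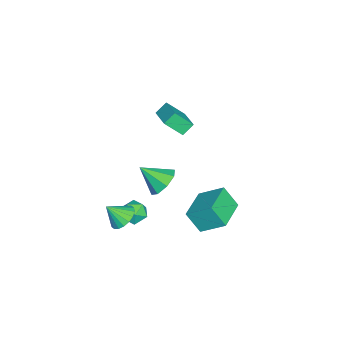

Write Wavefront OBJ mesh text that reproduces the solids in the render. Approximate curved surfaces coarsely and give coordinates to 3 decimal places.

v 0.388 1.193 2.69
v 0.603 0.291 3.616
v -0.047 1.637 3.224
v 0.168 0.735 4.15
v 1.652 1.925 3.11
v 1.867 1.023 4.036
v 1.217 2.369 3.644
v 1.432 1.467 4.57
v 0.127 0.543 -2.542
v 1.092 0.479 -2.626
v 0.133 -0.703 -1.538
v 0.884 0.926 -2.07
v 0.233 1.148 -1.791
v -0.48 1.016 -1.951
v -0.837 0.607 -2.457
v -0.629 0.161 -3.013
v 0.022 -0.062 -3.293
v 0.734 0.07 -3.132
v 1.369 3.45 -3.138
v 1.202 2.661 -2.006
v 1.487 4.767 -2.202
v 1.32 3.978 -1.07
v 3.28 3.202 -3.03
v 3.113 2.413 -1.898
v 3.398 4.519 -2.094
v 3.231 3.73 -0.962
v 1.69 -0.644 -2.803
v 2.174 -0.051 -2.573
v 2.466 -0.889 -3.807
v 2.95 -0.296 -3.577
v 2.897 -0.962 -3.138
v 2.417 -0.81 -2.517
v 2.223 -0.13 -3.863
v 1.743 0.022 -3.242
v 2.503 0.267 -3.228
v 2.92 -0.248 -2.78
v 1.72 -0.692 -3.6
v 2.137 -1.207 -3.152
v 3.177 -0.834 -2.852
v 3.589 -1.317 -3.371
v 3.363 -1.646 -1.948
v 3.851 -1.103 -3.233
v 3.979 -0.836 -3.02
v 3.949 -0.569 -2.774
v 3.765 -0.354 -2.543
v 3.465 -0.234 -2.373
v 3.108 -0.233 -2.298
v 2.764 -0.351 -2.333
v 2.502 -0.564 -2.471
v 2.374 -0.831 -2.684
v 2.405 -1.099 -2.931
v 2.588 -1.314 -3.162
v 2.888 -1.433 -3.331
v 3.246 -1.435 -3.406
f 2 4 1
f 5 2 1
f 1 4 3
f 3 5 1
f 2 8 4
f 6 2 5
f 6 8 2
f 4 8 3
f 7 5 3
f 3 8 7
f 7 6 5
f 8 6 7
f 10 9 12
f 10 12 11
f 12 9 13
f 12 13 11
f 13 9 14
f 13 14 11
f 14 9 15
f 14 15 11
f 15 9 16
f 15 16 11
f 16 9 17
f 16 17 11
f 17 9 18
f 17 18 11
f 18 9 10
f 18 10 11
f 20 22 19
f 23 20 19
f 19 22 21
f 21 23 19
f 20 26 22
f 24 20 23
f 24 26 20
f 22 26 21
f 25 23 21
f 21 26 25
f 25 24 23
f 26 24 25
f 27 38 32
f 27 32 28
f 27 28 34
f 27 34 37
f 27 37 38
f 28 32 36
f 32 38 31
f 38 37 29
f 37 34 33
f 34 28 35
f 30 36 31
f 30 31 29
f 30 29 33
f 30 33 35
f 30 35 36
f 31 36 32
f 29 31 38
f 33 29 37
f 35 33 34
f 36 35 28
f 40 39 42
f 40 42 41
f 42 39 43
f 42 43 41
f 43 39 44
f 43 44 41
f 44 39 45
f 44 45 41
f 45 39 46
f 45 46 41
f 46 39 47
f 46 47 41
f 47 39 48
f 47 48 41
f 48 39 49
f 48 49 41
f 49 39 50
f 49 50 41
f 50 39 51
f 50 51 41
f 51 39 52
f 51 52 41
f 52 39 53
f 52 53 41
f 53 39 54
f 53 54 41
f 54 39 40
f 54 40 41



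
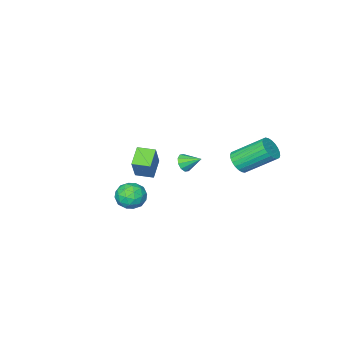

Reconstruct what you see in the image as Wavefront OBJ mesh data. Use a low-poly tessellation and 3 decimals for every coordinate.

v -1.999 0.609 1.75
v -1.421 0.806 2.05
v -2.404 1.948 3.19
v -2.981 1.751 2.89
v -1.441 0.984 1.854
v -2.424 2.126 2.995
v -1.546 1.105 1.642
v -2.529 2.247 2.783
v -1.72 1.151 1.447
v -2.703 2.293 2.588
v -1.936 1.113 1.298
v -2.919 2.256 2.439
v -2.162 1 1.218
v -3.145 2.142 2.358
v -2.363 0.826 1.218
v -3.346 1.969 2.359
v -2.508 0.62 1.3
v -3.491 1.762 2.44
v -2.576 0.412 1.45
v -3.559 1.554 2.59
v -2.556 0.234 1.645
v -3.539 1.376 2.786
v -2.451 0.113 1.857
v -3.434 1.255 2.998
v -2.277 0.067 2.052
v -3.26 1.209 3.193
v -2.061 0.104 2.201
v -3.044 1.247 3.342
v -1.835 0.218 2.282
v -2.818 1.36 3.422
v -1.634 0.391 2.281
v -2.617 1.534 3.422
v -1.489 0.598 2.2
v -2.472 1.74 3.34
v 3.396 0.186 0.715
v 3.823 0.262 1.385
v 3.277 -1.082 0.935
v 3.704 -1.006 1.605
v 2.97 -0.693 1.562
v 3.044 0.091 1.426
v 4.056 -0.911 0.894
v 4.13 -0.127 0.758
v 4.232 -0.416 1.496
v 3.561 -0.281 1.909
v 3.539 -0.539 0.411
v 2.868 -0.404 0.824
v 3.62 0.336 1.031
v 3.48 -1.156 1.289
v 3.049 -0.972 1.264
v 3.3 -0.927 1.658
v 3.162 0.235 1.055
v 3.413 0.28 1.449
v 2.912 -0.282 1.552
v 3.687 -1.1 0.871
v 3.938 -1.055 1.265
v 3.8 0.107 0.662
v 4.051 0.152 1.056
v 4.188 -0.538 0.768
v 4.111 -0.018 1.49
v 4.041 -0.764 1.619
v 4.248 -0.708 1.201
v 4.291 -0.247 1.121
v 3.717 0.061 1.733
v 3.647 -0.685 1.862
v 3.216 -0.501 1.836
v 3.259 -0.04 1.757
v 3.957 -0.338 1.798
v 3.453 -0.135 0.458
v 3.383 -0.881 0.587
v 3.841 -0.78 0.563
v 3.884 -0.319 0.484
v 3.059 -0.056 0.701
v 2.989 -0.802 0.83
v 2.809 -0.573 1.199
v 2.852 -0.112 1.119
v 3.143 -0.482 0.522
v -1.612 -3.028 -0.009
v -1.271 -3.109 0.415
v -2.048 -2.252 0.489
v -1.124 -2.889 0.201
v -1.163 -2.723 -0.093
v -1.374 -2.673 -0.355
v -1.676 -2.759 -0.484
v -1.954 -2.948 -0.433
v -2.101 -3.168 -0.219
v -2.062 -3.334 0.075
v -1.851 -3.384 0.337
v -1.549 -3.297 0.466
v 0.641 -3.998 -0.479
v -0.133 -4.581 0.102
v 0.069 -3.266 -0.508
v -0.706 -3.848 0.074
v 1.226 -3.492 0.806
v 0.451 -4.074 1.388
v 0.653 -2.759 0.778
v -0.121 -3.342 1.359
f 2 1 5
f 2 5 3
f 3 5 6
f 3 6 4
f 5 1 7
f 5 7 6
f 6 7 8
f 6 8 4
f 7 1 9
f 7 9 8
f 8 9 10
f 8 10 4
f 9 1 11
f 9 11 10
f 10 11 12
f 10 12 4
f 11 1 13
f 11 13 12
f 12 13 14
f 12 14 4
f 13 1 15
f 13 15 14
f 14 15 16
f 14 16 4
f 15 1 17
f 15 17 16
f 16 17 18
f 16 18 4
f 17 1 19
f 17 19 18
f 18 19 20
f 18 20 4
f 19 1 21
f 19 21 20
f 20 21 22
f 20 22 4
f 21 1 23
f 21 23 22
f 22 23 24
f 22 24 4
f 23 1 25
f 23 25 24
f 24 25 26
f 24 26 4
f 25 1 27
f 25 27 26
f 26 27 28
f 26 28 4
f 27 1 29
f 27 29 28
f 28 29 30
f 28 30 4
f 29 1 31
f 29 31 30
f 30 31 32
f 30 32 4
f 31 1 33
f 31 33 32
f 32 33 34
f 32 34 4
f 33 1 2
f 33 2 34
f 34 2 3
f 34 3 4
f 35 72 51
f 72 46 75
f 51 75 40
f 72 75 51
f 35 51 47
f 51 40 52
f 47 52 36
f 51 52 47
f 35 47 56
f 47 36 57
f 56 57 42
f 47 57 56
f 35 56 68
f 56 42 71
f 68 71 45
f 56 71 68
f 35 68 72
f 68 45 76
f 72 76 46
f 68 76 72
f 36 52 63
f 52 40 66
f 63 66 44
f 52 66 63
f 40 75 53
f 75 46 74
f 53 74 39
f 75 74 53
f 46 76 73
f 76 45 69
f 73 69 37
f 76 69 73
f 45 71 70
f 71 42 58
f 70 58 41
f 71 58 70
f 42 57 62
f 57 36 59
f 62 59 43
f 57 59 62
f 38 64 50
f 64 44 65
f 50 65 39
f 64 65 50
f 38 50 48
f 50 39 49
f 48 49 37
f 50 49 48
f 38 48 55
f 48 37 54
f 55 54 41
f 48 54 55
f 38 55 60
f 55 41 61
f 60 61 43
f 55 61 60
f 38 60 64
f 60 43 67
f 64 67 44
f 60 67 64
f 39 65 53
f 65 44 66
f 53 66 40
f 65 66 53
f 37 49 73
f 49 39 74
f 73 74 46
f 49 74 73
f 41 54 70
f 54 37 69
f 70 69 45
f 54 69 70
f 43 61 62
f 61 41 58
f 62 58 42
f 61 58 62
f 44 67 63
f 67 43 59
f 63 59 36
f 67 59 63
f 78 77 80
f 78 80 79
f 80 77 81
f 80 81 79
f 81 77 82
f 81 82 79
f 82 77 83
f 82 83 79
f 83 77 84
f 83 84 79
f 84 77 85
f 84 85 79
f 85 77 86
f 85 86 79
f 86 77 87
f 86 87 79
f 87 77 88
f 87 88 79
f 88 77 78
f 88 78 79
f 90 92 89
f 93 90 89
f 89 92 91
f 91 93 89
f 90 96 92
f 94 90 93
f 94 96 90
f 92 96 91
f 95 93 91
f 91 96 95
f 95 94 93
f 96 94 95



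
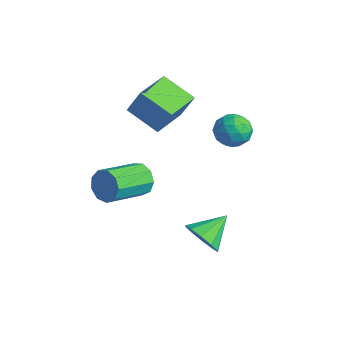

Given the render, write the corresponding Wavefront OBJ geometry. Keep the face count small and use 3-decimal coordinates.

v 2.891 -2.107 -1.482
v 3.31 -2.462 -0.807
v 2.849 -0.853 -0.798
v 3.678 -2.265 -1.146
v 3.745 -2.007 -1.614
v 3.486 -1.788 -2.031
v 3 -1.691 -2.239
v 2.472 -1.753 -2.157
v 2.104 -1.95 -1.818
v 2.037 -2.207 -1.351
v 2.296 -2.427 -0.934
v 2.782 -2.524 -0.726
v 1.294 0.615 3.482
v 1.988 0.906 3.183
v 1.172 -0.166 2.437
v 1.866 0.125 2.138
v 1.874 -0.342 2.799
v 1.95 0.141 3.445
v 1.21 0.599 2.175
v 1.286 1.082 2.821
v 1.936 0.896 2.375
v 2.346 0.315 2.761
v 0.814 0.425 2.859
v 1.224 -0.156 3.245
v 1.652 0.829 3.424
v 1.508 -0.089 2.196
v 1.513 -0.363 2.584
v 1.921 -0.192 2.409
v 1.629 0.379 3.578
v 2.037 0.55 3.403
v 1.97 -0.183 3.177
v 1.123 0.19 2.217
v 1.531 0.361 2.042
v 1.239 0.932 3.211
v 1.647 1.103 3.036
v 1.19 0.923 2.443
v 2.03 0.994 2.774
v 1.957 0.535 2.159
v 1.572 0.814 2.181
v 1.617 1.098 2.561
v 2.271 0.652 3.001
v 2.198 0.194 2.386
v 2.203 -0.081 2.775
v 2.248 0.203 3.155
v 2.24 0.647 2.526
v 0.962 0.546 3.234
v 0.889 0.088 2.619
v 0.912 0.537 2.465
v 0.957 0.821 2.845
v 1.203 0.205 3.461
v 1.13 -0.254 2.846
v 1.543 -0.358 3.059
v 1.588 -0.074 3.439
v 0.92 0.093 3.094
v -1.037 -2.118 -0.701
v -0.661 -1.853 -0.084
v -0.487 -3.636 0.578
v -0.863 -3.902 -0.039
v -1.179 -1.867 0.013
v -1.005 -3.65 0.675
v -1.63 -1.999 -0.225
v -1.456 -3.782 0.438
v -1.804 -2.187 -0.685
v -1.63 -3.97 -0.023
v -1.619 -2.343 -1.153
v -1.445 -4.126 -0.491
v -1.161 -2.394 -1.409
v -0.987 -4.177 -0.747
v -0.646 -2.316 -1.335
v -0.472 -4.099 -0.672
v -0.313 -2.145 -0.963
v -0.139 -3.928 -0.301
v -0.32 -1.962 -0.469
v -0.145 -3.745 0.193
v -2.004 -1.996 2.821
v -1.558 -1.662 3.984
v -2.661 -0.388 2.611
v -2.215 -0.054 3.775
v -0.645 -1.526 2.165
v -0.199 -1.192 3.329
v -1.302 0.082 1.956
v -0.856 0.416 3.119
f 2 1 4
f 2 4 3
f 4 1 5
f 4 5 3
f 5 1 6
f 5 6 3
f 6 1 7
f 6 7 3
f 7 1 8
f 7 8 3
f 8 1 9
f 8 9 3
f 9 1 10
f 9 10 3
f 10 1 11
f 10 11 3
f 11 1 12
f 11 12 3
f 12 1 2
f 12 2 3
f 13 50 29
f 50 24 53
f 29 53 18
f 50 53 29
f 13 29 25
f 29 18 30
f 25 30 14
f 29 30 25
f 13 25 34
f 25 14 35
f 34 35 20
f 25 35 34
f 13 34 46
f 34 20 49
f 46 49 23
f 34 49 46
f 13 46 50
f 46 23 54
f 50 54 24
f 46 54 50
f 14 30 41
f 30 18 44
f 41 44 22
f 30 44 41
f 18 53 31
f 53 24 52
f 31 52 17
f 53 52 31
f 24 54 51
f 54 23 47
f 51 47 15
f 54 47 51
f 23 49 48
f 49 20 36
f 48 36 19
f 49 36 48
f 20 35 40
f 35 14 37
f 40 37 21
f 35 37 40
f 16 42 28
f 42 22 43
f 28 43 17
f 42 43 28
f 16 28 26
f 28 17 27
f 26 27 15
f 28 27 26
f 16 26 33
f 26 15 32
f 33 32 19
f 26 32 33
f 16 33 38
f 33 19 39
f 38 39 21
f 33 39 38
f 16 38 42
f 38 21 45
f 42 45 22
f 38 45 42
f 17 43 31
f 43 22 44
f 31 44 18
f 43 44 31
f 15 27 51
f 27 17 52
f 51 52 24
f 27 52 51
f 19 32 48
f 32 15 47
f 48 47 23
f 32 47 48
f 21 39 40
f 39 19 36
f 40 36 20
f 39 36 40
f 22 45 41
f 45 21 37
f 41 37 14
f 45 37 41
f 56 55 59
f 56 59 57
f 57 59 60
f 57 60 58
f 59 55 61
f 59 61 60
f 60 61 62
f 60 62 58
f 61 55 63
f 61 63 62
f 62 63 64
f 62 64 58
f 63 55 65
f 63 65 64
f 64 65 66
f 64 66 58
f 65 55 67
f 65 67 66
f 66 67 68
f 66 68 58
f 67 55 69
f 67 69 68
f 68 69 70
f 68 70 58
f 69 55 71
f 69 71 70
f 70 71 72
f 70 72 58
f 71 55 73
f 71 73 72
f 72 73 74
f 72 74 58
f 73 55 56
f 73 56 74
f 74 56 57
f 74 57 58
f 76 78 75
f 79 76 75
f 75 78 77
f 77 79 75
f 76 82 78
f 80 76 79
f 80 82 76
f 78 82 77
f 81 79 77
f 77 82 81
f 81 80 79
f 82 80 81



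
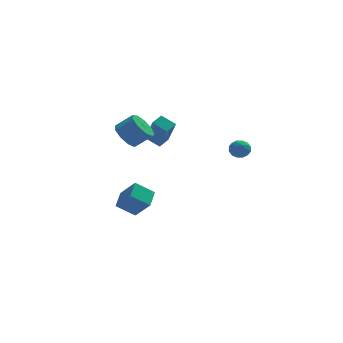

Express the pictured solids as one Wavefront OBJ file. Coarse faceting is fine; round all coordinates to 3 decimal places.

v -1.113 0.668 2.013
v -0.88 -0.401 3.7
v -0.51 1.208 2.273
v -0.278 0.14 3.959
v -0.382 0.08 1.541
v -0.15 -0.988 3.227
v 0.22 0.621 1.8
v 0.453 -0.448 3.487
v -2.66 1.963 -4.021
v -1.914 1.18 -2.856
v -2.182 3.104 -3.561
v -1.435 2.321 -2.395
v -1.525 1.819 -4.845
v -0.778 1.036 -3.679
v -1.046 2.96 -4.384
v -0.3 2.177 -3.219
v -2.551 -1.279 3.173
v -1.933 -1.311 2.452
v -0.971 -1.513 3.287
v -1.589 -1.481 4.007
v -1.992 -0.701 2.667
v -1.029 -0.903 3.502
v -2.312 -0.361 3.119
v -1.35 -0.563 3.954
v -2.745 -0.451 3.596
v -1.782 -0.653 4.431
v -3.086 -0.928 3.875
v -2.124 -1.13 4.709
v -3.178 -1.569 3.825
v -2.215 -1.772 4.66
v -2.976 -2.075 3.47
v -2.014 -2.277 4.305
v -2.576 -2.208 2.976
v -1.613 -2.41 3.811
v -2.164 -1.906 2.574
v -1.201 -2.108 3.409
v 3.021 -2.657 2.496
v 3.393 -2.299 2.082
v 3.807 -3.381 2.578
v 4.179 -3.023 2.164
v 4.047 -2.795 2.771
v 3.562 -2.347 2.721
v 3.638 -3.333 1.939
v 3.153 -2.885 1.889
v 3.775 -2.717 1.738
v 4.028 -2.384 2.252
v 3.172 -3.296 2.408
v 3.425 -2.963 2.922
v 3.138 -2.414 2.282
v 4.062 -3.266 2.378
v 3.984 -3.131 2.735
v 4.203 -2.921 2.492
v 3.237 -2.443 2.657
v 3.456 -2.232 2.414
v 3.84 -2.524 2.819
v 3.744 -3.448 2.246
v 3.963 -3.237 2.003
v 2.997 -2.759 2.168
v 3.216 -2.549 1.925
v 3.36 -3.156 1.841
v 3.582 -2.45 1.836
v 4.044 -2.875 1.884
v 3.726 -3.057 1.752
v 3.44 -2.794 1.722
v 3.73 -2.254 2.138
v 4.192 -2.68 2.186
v 4.114 -2.546 2.543
v 3.829 -2.283 2.514
v 3.955 -2.5 1.936
v 3.008 -3 2.474
v 3.47 -3.426 2.522
v 3.371 -3.397 2.146
v 3.086 -3.134 2.117
v 3.156 -2.805 2.776
v 3.618 -3.23 2.824
v 3.76 -2.886 2.938
v 3.474 -2.623 2.908
v 3.245 -3.18 2.724
f 2 4 1
f 5 2 1
f 1 4 3
f 3 5 1
f 2 8 4
f 6 2 5
f 6 8 2
f 4 8 3
f 7 5 3
f 3 8 7
f 7 6 5
f 8 6 7
f 10 12 9
f 13 10 9
f 9 12 11
f 11 13 9
f 10 16 12
f 14 10 13
f 14 16 10
f 12 16 11
f 15 13 11
f 11 16 15
f 15 14 13
f 16 14 15
f 18 17 21
f 18 21 19
f 19 21 22
f 19 22 20
f 21 17 23
f 21 23 22
f 22 23 24
f 22 24 20
f 23 17 25
f 23 25 24
f 24 25 26
f 24 26 20
f 25 17 27
f 25 27 26
f 26 27 28
f 26 28 20
f 27 17 29
f 27 29 28
f 28 29 30
f 28 30 20
f 29 17 31
f 29 31 30
f 30 31 32
f 30 32 20
f 31 17 33
f 31 33 32
f 32 33 34
f 32 34 20
f 33 17 35
f 33 35 34
f 34 35 36
f 34 36 20
f 35 17 18
f 35 18 36
f 36 18 19
f 36 19 20
f 37 74 53
f 74 48 77
f 53 77 42
f 74 77 53
f 37 53 49
f 53 42 54
f 49 54 38
f 53 54 49
f 37 49 58
f 49 38 59
f 58 59 44
f 49 59 58
f 37 58 70
f 58 44 73
f 70 73 47
f 58 73 70
f 37 70 74
f 70 47 78
f 74 78 48
f 70 78 74
f 38 54 65
f 54 42 68
f 65 68 46
f 54 68 65
f 42 77 55
f 77 48 76
f 55 76 41
f 77 76 55
f 48 78 75
f 78 47 71
f 75 71 39
f 78 71 75
f 47 73 72
f 73 44 60
f 72 60 43
f 73 60 72
f 44 59 64
f 59 38 61
f 64 61 45
f 59 61 64
f 40 66 52
f 66 46 67
f 52 67 41
f 66 67 52
f 40 52 50
f 52 41 51
f 50 51 39
f 52 51 50
f 40 50 57
f 50 39 56
f 57 56 43
f 50 56 57
f 40 57 62
f 57 43 63
f 62 63 45
f 57 63 62
f 40 62 66
f 62 45 69
f 66 69 46
f 62 69 66
f 41 67 55
f 67 46 68
f 55 68 42
f 67 68 55
f 39 51 75
f 51 41 76
f 75 76 48
f 51 76 75
f 43 56 72
f 56 39 71
f 72 71 47
f 56 71 72
f 45 63 64
f 63 43 60
f 64 60 44
f 63 60 64
f 46 69 65
f 69 45 61
f 65 61 38
f 69 61 65



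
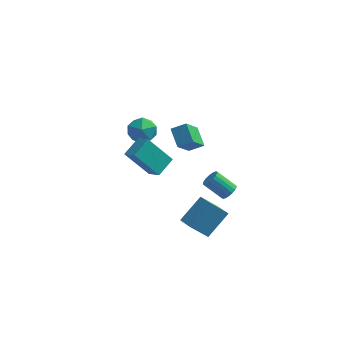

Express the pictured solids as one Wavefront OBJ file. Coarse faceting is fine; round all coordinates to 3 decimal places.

v -2.965 4.201 0.875
v -2.49 4.371 1.7
v -3.09 2.689 1.26
v -2.615 2.859 2.085
v -3.508 3.211 1.959
v -3.43 4.145 1.721
v -2.15 2.915 1.239
v -2.072 3.849 1.001
v -1.986 3.577 1.925
v -2.825 3.76 2.37
v -2.755 3.3 0.59
v -3.594 3.483 1.035
v 0.474 1.1 2.351
v 0.163 -0.054 3.504
v -0.123 1.944 3.036
v -0.433 0.79 4.188
v 1.253 1.31 2.772
v 0.943 0.156 3.924
v 0.657 2.154 3.456
v 0.346 1 4.609
v 1.712 0.543 -4.184
v 0.82 0.009 -3.048
v 1.004 1.258 -4.403
v 0.112 0.724 -3.267
v 2.528 1.716 -2.993
v 1.636 1.182 -1.857
v 1.82 2.431 -3.212
v 0.928 1.897 -2.076
v -2.068 -0.421 2.651
v -1.626 0.656 3.182
v -2.778 0.109 2.166
v -2.335 1.187 2.697
v -0.805 -0.167 1.083
v -0.362 0.911 1.614
v -1.514 0.364 0.598
v -1.072 1.441 1.129
v 2.301 2.831 -2.136
v 2.657 2.656 -1.727
v 1.576 2.673 -0.776
v 1.219 2.849 -1.184
v 2.674 2.908 -1.712
v 1.593 2.926 -0.761
v 2.617 3.146 -1.781
v 1.536 3.163 -0.83
v 2.498 3.321 -1.92
v 1.417 3.338 -0.969
v 2.339 3.399 -2.102
v 1.258 3.416 -1.151
v 2.173 3.365 -2.29
v 1.092 3.382 -1.339
v 2.032 3.225 -2.448
v 0.951 3.242 -1.497
v 1.944 3.007 -2.544
v 0.863 3.024 -1.593
v 1.927 2.754 -2.559
v 0.846 2.772 -1.608
v 1.984 2.517 -2.49
v 0.903 2.534 -1.539
v 2.103 2.342 -2.351
v 1.022 2.359 -1.4
v 2.262 2.264 -2.169
v 1.181 2.281 -1.218
v 2.428 2.298 -1.981
v 1.347 2.315 -1.03
v 2.569 2.438 -1.823
v 1.488 2.455 -0.872
f 1 12 6
f 1 6 2
f 1 2 8
f 1 8 11
f 1 11 12
f 2 6 10
f 6 12 5
f 12 11 3
f 11 8 7
f 8 2 9
f 4 10 5
f 4 5 3
f 4 3 7
f 4 7 9
f 4 9 10
f 5 10 6
f 3 5 12
f 7 3 11
f 9 7 8
f 10 9 2
f 14 16 13
f 17 14 13
f 13 16 15
f 15 17 13
f 14 20 16
f 18 14 17
f 18 20 14
f 16 20 15
f 19 17 15
f 15 20 19
f 19 18 17
f 20 18 19
f 22 24 21
f 25 22 21
f 21 24 23
f 23 25 21
f 22 28 24
f 26 22 25
f 26 28 22
f 24 28 23
f 27 25 23
f 23 28 27
f 27 26 25
f 28 26 27
f 30 32 29
f 33 30 29
f 29 32 31
f 31 33 29
f 30 36 32
f 34 30 33
f 34 36 30
f 32 36 31
f 35 33 31
f 31 36 35
f 35 34 33
f 36 34 35
f 38 37 41
f 38 41 39
f 39 41 42
f 39 42 40
f 41 37 43
f 41 43 42
f 42 43 44
f 42 44 40
f 43 37 45
f 43 45 44
f 44 45 46
f 44 46 40
f 45 37 47
f 45 47 46
f 46 47 48
f 46 48 40
f 47 37 49
f 47 49 48
f 48 49 50
f 48 50 40
f 49 37 51
f 49 51 50
f 50 51 52
f 50 52 40
f 51 37 53
f 51 53 52
f 52 53 54
f 52 54 40
f 53 37 55
f 53 55 54
f 54 55 56
f 54 56 40
f 55 37 57
f 55 57 56
f 56 57 58
f 56 58 40
f 57 37 59
f 57 59 58
f 58 59 60
f 58 60 40
f 59 37 61
f 59 61 60
f 60 61 62
f 60 62 40
f 61 37 63
f 61 63 62
f 62 63 64
f 62 64 40
f 63 37 65
f 63 65 64
f 64 65 66
f 64 66 40
f 65 37 38
f 65 38 66
f 66 38 39
f 66 39 40



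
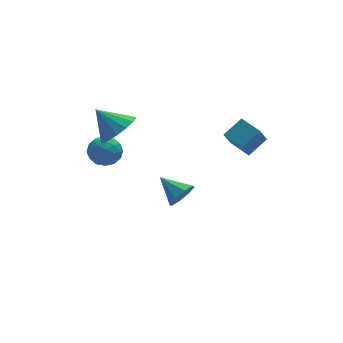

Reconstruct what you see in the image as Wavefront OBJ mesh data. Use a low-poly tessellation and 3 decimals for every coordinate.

v 2.004 -2.27 3.684
v 2.949 -1.921 4.337
v 1.469 -1.282 3.93
v 2.414 -0.933 4.583
v 2.526 -1.727 2.637
v 3.471 -1.378 3.29
v 1.991 -0.739 2.883
v 2.936 -0.39 3.536
v -3.284 3.223 0.699
v -2.607 2.765 0.365
v -3.473 2.215 1.695
v -2.796 1.757 1.361
v -2.65 2.525 1.773
v -2.533 3.147 1.158
v -3.547 1.833 0.902
v -3.43 2.455 0.287
v -2.769 1.906 0.49
v -2.215 2.334 1.029
v -3.865 2.646 1.031
v -3.311 3.074 1.57
v -2.929 3.082 0.445
v -3.151 1.898 1.615
v -3.066 2.349 1.858
v -2.667 2.08 1.661
v -2.885 3.307 0.911
v -2.487 3.038 0.714
v -2.513 2.897 1.542
v -3.593 1.942 1.346
v -3.195 1.673 1.149
v -3.413 2.9 0.399
v -3.014 2.631 0.202
v -3.567 2.083 0.518
v -2.626 2.308 0.322
v -2.737 1.716 0.907
v -3.179 1.76 0.638
v -3.11 2.126 0.276
v -2.3 2.56 0.639
v -2.411 1.968 1.224
v -2.326 2.418 1.466
v -2.257 2.785 1.104
v -2.396 2.055 0.712
v -3.669 3.012 0.836
v -3.78 2.42 1.421
v -3.823 2.195 0.956
v -3.754 2.562 0.594
v -3.343 3.264 1.153
v -3.454 2.672 1.738
v -2.97 2.854 1.784
v -2.901 3.22 1.422
v -3.684 2.925 1.348
v 0.449 1.722 -2.354
v 0.946 2.29 -2.698
v -0.329 2.818 -1.666
v 0.441 2.158 -3.06
v -0.06 1.77 -3.007
v -0.263 1.354 -2.572
v -0.048 1.153 -2.009
v 0.457 1.285 -1.648
v 0.958 1.673 -1.7
v 1.16 2.089 -2.135
v -2.426 2.247 2.557
v -1.852 1.776 3.341
v -3.314 2.973 3.643
v -1.586 2.257 3.236
v -1.546 2.735 2.949
v -1.742 3.082 2.557
v -2.121 3.205 2.165
v -2.581 3.072 1.878
v -3 2.717 1.773
v -3.265 2.236 1.878
v -3.306 1.758 2.165
v -3.11 1.411 2.557
v -2.731 1.288 2.949
v -2.271 1.421 3.236
f 2 4 1
f 5 2 1
f 1 4 3
f 3 5 1
f 2 8 4
f 6 2 5
f 6 8 2
f 4 8 3
f 7 5 3
f 3 8 7
f 7 6 5
f 8 6 7
f 9 46 25
f 46 20 49
f 25 49 14
f 46 49 25
f 9 25 21
f 25 14 26
f 21 26 10
f 25 26 21
f 9 21 30
f 21 10 31
f 30 31 16
f 21 31 30
f 9 30 42
f 30 16 45
f 42 45 19
f 30 45 42
f 9 42 46
f 42 19 50
f 46 50 20
f 42 50 46
f 10 26 37
f 26 14 40
f 37 40 18
f 26 40 37
f 14 49 27
f 49 20 48
f 27 48 13
f 49 48 27
f 20 50 47
f 50 19 43
f 47 43 11
f 50 43 47
f 19 45 44
f 45 16 32
f 44 32 15
f 45 32 44
f 16 31 36
f 31 10 33
f 36 33 17
f 31 33 36
f 12 38 24
f 38 18 39
f 24 39 13
f 38 39 24
f 12 24 22
f 24 13 23
f 22 23 11
f 24 23 22
f 12 22 29
f 22 11 28
f 29 28 15
f 22 28 29
f 12 29 34
f 29 15 35
f 34 35 17
f 29 35 34
f 12 34 38
f 34 17 41
f 38 41 18
f 34 41 38
f 13 39 27
f 39 18 40
f 27 40 14
f 39 40 27
f 11 23 47
f 23 13 48
f 47 48 20
f 23 48 47
f 15 28 44
f 28 11 43
f 44 43 19
f 28 43 44
f 17 35 36
f 35 15 32
f 36 32 16
f 35 32 36
f 18 41 37
f 41 17 33
f 37 33 10
f 41 33 37
f 52 51 54
f 52 54 53
f 54 51 55
f 54 55 53
f 55 51 56
f 55 56 53
f 56 51 57
f 56 57 53
f 57 51 58
f 57 58 53
f 58 51 59
f 58 59 53
f 59 51 60
f 59 60 53
f 60 51 52
f 60 52 53
f 62 61 64
f 62 64 63
f 64 61 65
f 64 65 63
f 65 61 66
f 65 66 63
f 66 61 67
f 66 67 63
f 67 61 68
f 67 68 63
f 68 61 69
f 68 69 63
f 69 61 70
f 69 70 63
f 70 61 71
f 70 71 63
f 71 61 72
f 71 72 63
f 72 61 73
f 72 73 63
f 73 61 74
f 73 74 63
f 74 61 62
f 74 62 63



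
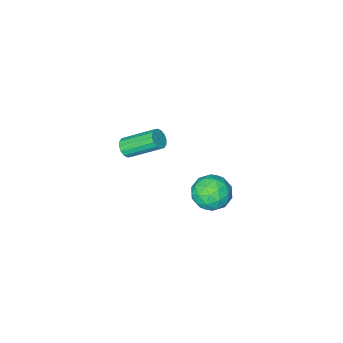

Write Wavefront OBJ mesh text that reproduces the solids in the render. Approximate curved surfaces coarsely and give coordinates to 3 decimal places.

v -0.945 2.878 3.925
v -0.322 2.512 4.52
v -1.298 1.488 3.44
v -0.675 1.122 4.035
v -1.456 1.521 4.362
v -1.238 2.38 4.662
v -0.382 1.62 3.298
v -0.164 2.479 3.598
v 0.026 1.734 4.133
v -0.638 1.674 4.79
v -0.982 2.326 3.17
v -1.646 2.266 3.827
v -0.602 2.817 4.265
v -1.018 1.183 3.695
v -1.476 1.417 3.887
v -1.11 1.202 4.237
v -1.141 2.74 4.348
v -0.775 2.525 4.698
v -1.441 1.942 4.605
v -0.845 1.475 3.262
v -0.479 1.26 3.612
v -0.51 2.798 3.723
v -0.144 2.583 4.073
v -0.179 2.058 3.355
v -0.032 2.145 4.387
v -0.24 1.328 4.102
v -0.067 1.62 3.669
v 0.061 2.125 3.845
v -0.422 2.109 4.773
v -0.629 1.292 4.488
v -1.088 1.527 4.68
v -0.96 2.032 4.857
v -0.218 1.652 4.546
v -0.991 2.708 3.472
v -1.198 1.891 3.187
v -0.66 1.968 3.103
v -0.532 2.473 3.28
v -1.38 2.672 3.858
v -1.588 1.855 3.573
v -1.681 1.875 4.115
v -1.553 2.38 4.291
v -1.402 2.348 3.414
v -0.347 -3.898 2.277
v 0.026 -3.524 2.237
v -0.979 -2.409 3.284
v -1.353 -2.782 3.323
v -0.143 -3.478 2.026
v -1.148 -2.363 3.072
v -0.367 -3.544 1.882
v -1.372 -2.429 2.928
v -0.586 -3.706 1.844
v -1.591 -2.591 2.89
v -0.74 -3.918 1.922
v -1.745 -2.803 2.968
v -0.79 -4.125 2.095
v -1.795 -3.01 3.141
v -0.721 -4.271 2.316
v -1.726 -3.156 3.363
v -0.552 -4.317 2.528
v -1.557 -3.202 3.574
v -0.328 -4.251 2.672
v -1.333 -3.136 3.718
v -0.109 -4.089 2.71
v -1.114 -2.974 3.756
v 0.045 -3.877 2.632
v -0.96 -2.762 3.678
v 0.095 -3.67 2.459
v -0.91 -2.555 3.505
f 1 38 17
f 38 12 41
f 17 41 6
f 38 41 17
f 1 17 13
f 17 6 18
f 13 18 2
f 17 18 13
f 1 13 22
f 13 2 23
f 22 23 8
f 13 23 22
f 1 22 34
f 22 8 37
f 34 37 11
f 22 37 34
f 1 34 38
f 34 11 42
f 38 42 12
f 34 42 38
f 2 18 29
f 18 6 32
f 29 32 10
f 18 32 29
f 6 41 19
f 41 12 40
f 19 40 5
f 41 40 19
f 12 42 39
f 42 11 35
f 39 35 3
f 42 35 39
f 11 37 36
f 37 8 24
f 36 24 7
f 37 24 36
f 8 23 28
f 23 2 25
f 28 25 9
f 23 25 28
f 4 30 16
f 30 10 31
f 16 31 5
f 30 31 16
f 4 16 14
f 16 5 15
f 14 15 3
f 16 15 14
f 4 14 21
f 14 3 20
f 21 20 7
f 14 20 21
f 4 21 26
f 21 7 27
f 26 27 9
f 21 27 26
f 4 26 30
f 26 9 33
f 30 33 10
f 26 33 30
f 5 31 19
f 31 10 32
f 19 32 6
f 31 32 19
f 3 15 39
f 15 5 40
f 39 40 12
f 15 40 39
f 7 20 36
f 20 3 35
f 36 35 11
f 20 35 36
f 9 27 28
f 27 7 24
f 28 24 8
f 27 24 28
f 10 33 29
f 33 9 25
f 29 25 2
f 33 25 29
f 44 43 47
f 44 47 45
f 45 47 48
f 45 48 46
f 47 43 49
f 47 49 48
f 48 49 50
f 48 50 46
f 49 43 51
f 49 51 50
f 50 51 52
f 50 52 46
f 51 43 53
f 51 53 52
f 52 53 54
f 52 54 46
f 53 43 55
f 53 55 54
f 54 55 56
f 54 56 46
f 55 43 57
f 55 57 56
f 56 57 58
f 56 58 46
f 57 43 59
f 57 59 58
f 58 59 60
f 58 60 46
f 59 43 61
f 59 61 60
f 60 61 62
f 60 62 46
f 61 43 63
f 61 63 62
f 62 63 64
f 62 64 46
f 63 43 65
f 63 65 64
f 64 65 66
f 64 66 46
f 65 43 67
f 65 67 66
f 66 67 68
f 66 68 46
f 67 43 44
f 67 44 68
f 68 44 45
f 68 45 46



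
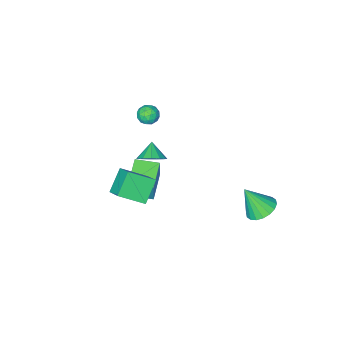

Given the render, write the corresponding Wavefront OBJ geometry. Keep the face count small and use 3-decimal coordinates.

v -3.699 3.807 -4.441
v -3.122 4.702 -4.263
v -2.981 2.993 -2.679
v -3.54 4.8 -4.047
v -3.99 4.701 -3.91
v -4.382 4.425 -3.877
v -4.639 4.027 -3.957
v -4.71 3.585 -4.132
v -4.58 3.187 -4.369
v -4.276 2.912 -4.62
v -3.858 2.814 -4.835
v -3.408 2.913 -4.973
v -3.016 3.189 -5.005
v -2.759 3.587 -4.926
v -2.688 4.029 -4.75
v -2.818 4.427 -4.514
v -0.803 -2.636 -4.612
v -0.512 -2.236 -2.84
v 0.647 -1.334 -5.145
v 0.938 -0.933 -3.372
v 0.262 -3.787 -4.528
v 0.553 -3.386 -2.755
v 1.712 -2.484 -5.06
v 2.003 -2.084 -3.288
v 0.731 -0.87 4.152
v 1.106 -0.726 3.535
v 0.774 -2.034 3.905
v 1.149 -1.89 3.288
v 1.465 -1.784 3.945
v 1.438 -1.065 4.097
v 0.442 -1.695 3.343
v 0.415 -0.976 3.495
v 0.927 -1.235 3.035
v 1.56 -1.291 3.407
v 0.32 -1.469 4.033
v 0.953 -1.525 4.405
v 0.914 -0.696 3.865
v 0.966 -2.064 3.575
v 1.151 -2.002 3.961
v 1.372 -1.917 3.598
v 1.11 -0.895 4.195
v 1.33 -0.81 3.833
v 1.542 -1.433 4.074
v 0.55 -1.95 3.607
v 0.77 -1.865 3.245
v 0.508 -0.843 3.842
v 0.729 -0.758 3.479
v 0.338 -1.327 3.366
v 1.03 -0.91 3.209
v 1.055 -1.595 3.064
v 0.639 -1.48 3.096
v 0.624 -1.057 3.185
v 1.402 -0.943 3.427
v 1.427 -1.627 3.282
v 1.613 -1.565 3.668
v 1.597 -1.142 3.758
v 1.297 -1.242 3.134
v 0.453 -1.133 4.158
v 0.478 -1.817 4.013
v 0.283 -1.618 3.682
v 0.267 -1.195 3.772
v 0.825 -1.165 4.376
v 0.85 -1.85 4.231
v 1.256 -1.703 4.255
v 1.241 -1.28 4.344
v 0.583 -1.518 4.306
v 3.141 1.952 3.526
v 3.792 1.34 3.42
v 2.619 1.268 4.274
v 3.94 1.641 3.8
v 3.835 2.042 4.092
v 3.509 2.414 4.205
v 3.066 2.639 4.102
v 2.648 2.646 3.817
v 2.385 2.433 3.439
v 2.363 2.067 3.088
v 2.588 1.664 2.877
v 2.988 1.353 2.872
v 3.437 1.232 3.074
v 3.744 1.318 -0.755
v 2.59 0.771 0.397
v 3.954 2.429 -0.018
v 2.8 1.883 1.135
v 5.1 0.437 0.185
v 3.946 -0.109 1.338
v 5.31 1.549 0.923
v 4.156 1.002 2.075
f 2 1 4
f 2 4 3
f 4 1 5
f 4 5 3
f 5 1 6
f 5 6 3
f 6 1 7
f 6 7 3
f 7 1 8
f 7 8 3
f 8 1 9
f 8 9 3
f 9 1 10
f 9 10 3
f 10 1 11
f 10 11 3
f 11 1 12
f 11 12 3
f 12 1 13
f 12 13 3
f 13 1 14
f 13 14 3
f 14 1 15
f 14 15 3
f 15 1 16
f 15 16 3
f 16 1 2
f 16 2 3
f 18 20 17
f 21 18 17
f 17 20 19
f 19 21 17
f 18 24 20
f 22 18 21
f 22 24 18
f 20 24 19
f 23 21 19
f 19 24 23
f 23 22 21
f 24 22 23
f 25 62 41
f 62 36 65
f 41 65 30
f 62 65 41
f 25 41 37
f 41 30 42
f 37 42 26
f 41 42 37
f 25 37 46
f 37 26 47
f 46 47 32
f 37 47 46
f 25 46 58
f 46 32 61
f 58 61 35
f 46 61 58
f 25 58 62
f 58 35 66
f 62 66 36
f 58 66 62
f 26 42 53
f 42 30 56
f 53 56 34
f 42 56 53
f 30 65 43
f 65 36 64
f 43 64 29
f 65 64 43
f 36 66 63
f 66 35 59
f 63 59 27
f 66 59 63
f 35 61 60
f 61 32 48
f 60 48 31
f 61 48 60
f 32 47 52
f 47 26 49
f 52 49 33
f 47 49 52
f 28 54 40
f 54 34 55
f 40 55 29
f 54 55 40
f 28 40 38
f 40 29 39
f 38 39 27
f 40 39 38
f 28 38 45
f 38 27 44
f 45 44 31
f 38 44 45
f 28 45 50
f 45 31 51
f 50 51 33
f 45 51 50
f 28 50 54
f 50 33 57
f 54 57 34
f 50 57 54
f 29 55 43
f 55 34 56
f 43 56 30
f 55 56 43
f 27 39 63
f 39 29 64
f 63 64 36
f 39 64 63
f 31 44 60
f 44 27 59
f 60 59 35
f 44 59 60
f 33 51 52
f 51 31 48
f 52 48 32
f 51 48 52
f 34 57 53
f 57 33 49
f 53 49 26
f 57 49 53
f 68 67 70
f 68 70 69
f 70 67 71
f 70 71 69
f 71 67 72
f 71 72 69
f 72 67 73
f 72 73 69
f 73 67 74
f 73 74 69
f 74 67 75
f 74 75 69
f 75 67 76
f 75 76 69
f 76 67 77
f 76 77 69
f 77 67 78
f 77 78 69
f 78 67 79
f 78 79 69
f 79 67 68
f 79 68 69
f 81 83 80
f 84 81 80
f 80 83 82
f 82 84 80
f 81 87 83
f 85 81 84
f 85 87 81
f 83 87 82
f 86 84 82
f 82 87 86
f 86 85 84
f 87 85 86



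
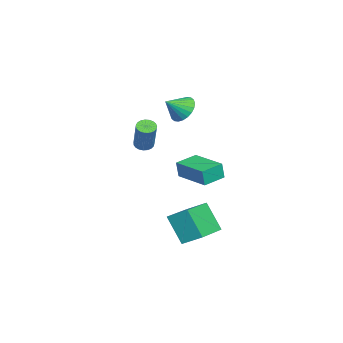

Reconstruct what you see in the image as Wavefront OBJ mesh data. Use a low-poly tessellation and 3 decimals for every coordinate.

v -1.874 -1.507 3.53
v -1.518 -1.902 2.816
v -1.326 -2.353 4.27
v -1.271 -1.672 2.896
v -1.115 -1.416 3.073
v -1.076 -1.175 3.319
v -1.157 -0.984 3.598
v -1.348 -0.873 3.866
v -1.619 -0.858 4.083
v -1.928 -0.942 4.215
v -2.23 -1.113 4.244
v -2.477 -1.343 4.164
v -2.632 -1.598 3.987
v -2.672 -1.84 3.74
v -2.59 -2.031 3.462
v -2.4 -2.142 3.194
v -2.129 -2.156 2.977
v -1.819 -2.072 2.844
v -3.142 -1.824 -1.921
v -3.078 -1.951 -0.91
v -4.1 -0.862 -1.739
v -4.035 -0.988 -0.729
v -1.625 -0.332 -1.831
v -1.56 -0.458 -0.821
v -2.582 0.631 -1.65
v -2.518 0.504 -0.639
v 2.173 -1.961 -2.334
v 2.466 -0.911 -1.664
v 0.187 -1.139 -2.756
v 0.481 -0.088 -2.085
v 2.839 -1.152 -3.895
v 3.133 -0.101 -3.224
v 0.854 -0.329 -4.316
v 1.147 0.721 -3.646
v -2.877 -3.633 0.527
v -2.402 -3.619 0.249
v -1.409 -3.374 1.955
v -1.883 -3.387 2.233
v -2.462 -3.398 0.252
v -1.469 -3.153 1.958
v -2.594 -3.218 0.302
v -1.6 -2.973 2.009
v -2.774 -3.11 0.392
v -1.781 -2.864 2.098
v -2.972 -3.091 0.504
v -1.979 -2.846 2.211
v -3.154 -3.167 0.621
v -2.16 -2.922 2.328
v -3.288 -3.323 0.721
v -2.294 -3.078 2.428
v -3.35 -3.533 0.788
v -2.357 -3.287 2.495
v -3.331 -3.76 0.809
v -2.338 -3.514 2.516
v -3.233 -3.965 0.782
v -2.24 -3.719 2.489
v -3.074 -4.112 0.71
v -2.081 -3.867 2.417
v -2.88 -4.177 0.607
v -1.887 -3.931 2.314
v -2.686 -4.147 0.49
v -1.693 -3.902 2.197
v -2.525 -4.029 0.379
v -1.532 -3.784 2.086
v -2.425 -3.842 0.294
v -1.431 -3.597 2
f 2 1 4
f 2 4 3
f 4 1 5
f 4 5 3
f 5 1 6
f 5 6 3
f 6 1 7
f 6 7 3
f 7 1 8
f 7 8 3
f 8 1 9
f 8 9 3
f 9 1 10
f 9 10 3
f 10 1 11
f 10 11 3
f 11 1 12
f 11 12 3
f 12 1 13
f 12 13 3
f 13 1 14
f 13 14 3
f 14 1 15
f 14 15 3
f 15 1 16
f 15 16 3
f 16 1 17
f 16 17 3
f 17 1 18
f 17 18 3
f 18 1 2
f 18 2 3
f 20 22 19
f 23 20 19
f 19 22 21
f 21 23 19
f 20 26 22
f 24 20 23
f 24 26 20
f 22 26 21
f 25 23 21
f 21 26 25
f 25 24 23
f 26 24 25
f 28 30 27
f 31 28 27
f 27 30 29
f 29 31 27
f 28 34 30
f 32 28 31
f 32 34 28
f 30 34 29
f 33 31 29
f 29 34 33
f 33 32 31
f 34 32 33
f 36 35 39
f 36 39 37
f 37 39 40
f 37 40 38
f 39 35 41
f 39 41 40
f 40 41 42
f 40 42 38
f 41 35 43
f 41 43 42
f 42 43 44
f 42 44 38
f 43 35 45
f 43 45 44
f 44 45 46
f 44 46 38
f 45 35 47
f 45 47 46
f 46 47 48
f 46 48 38
f 47 35 49
f 47 49 48
f 48 49 50
f 48 50 38
f 49 35 51
f 49 51 50
f 50 51 52
f 50 52 38
f 51 35 53
f 51 53 52
f 52 53 54
f 52 54 38
f 53 35 55
f 53 55 54
f 54 55 56
f 54 56 38
f 55 35 57
f 55 57 56
f 56 57 58
f 56 58 38
f 57 35 59
f 57 59 58
f 58 59 60
f 58 60 38
f 59 35 61
f 59 61 60
f 60 61 62
f 60 62 38
f 61 35 63
f 61 63 62
f 62 63 64
f 62 64 38
f 63 35 65
f 63 65 64
f 64 65 66
f 64 66 38
f 65 35 36
f 65 36 66
f 66 36 37
f 66 37 38



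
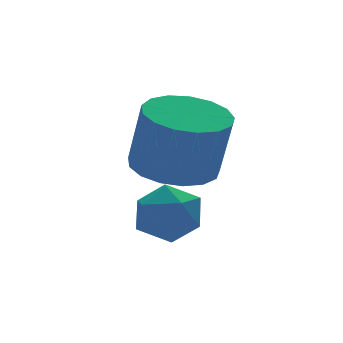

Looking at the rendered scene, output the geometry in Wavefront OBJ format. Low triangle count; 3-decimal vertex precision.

v -0.084 3.436 1.535
v 0.392 2.835 1.345
v 0.459 2.482 2.636
v -0.016 3.084 2.825
v 0.63 3.121 1.411
v 0.697 2.768 2.702
v 0.704 3.479 1.505
v 0.772 3.127 2.796
v 0.599 3.828 1.606
v 0.666 3.475 2.897
v 0.336 4.087 1.69
v 0.404 3.734 2.981
v -0.022 4.197 1.739
v 0.045 3.844 3.03
v -0.395 4.133 1.741
v -0.327 3.78 3.032
v -0.696 3.909 1.696
v -0.629 3.556 2.987
v -0.857 3.577 1.613
v -0.79 3.224 2.904
v -0.841 3.212 1.513
v -0.774 2.86 2.804
v -0.651 2.9 1.418
v -0.584 2.547 2.708
v -0.332 2.71 1.349
v -0.264 2.357 2.64
v 0.045 2.686 1.323
v 0.112 2.333 2.614
v -0.977 3.082 1.023
v -0.327 3.036 1.012
v -1.053 2.084 0.688
v -0.403 2.038 0.677
v -0.717 2.084 1.247
v -0.67 2.701 1.454
v -0.71 2.419 0.246
v -0.663 3.036 0.453
v -0.162 2.626 0.532
v -0.166 2.419 1.15
v -1.214 2.701 0.55
v -1.218 2.494 1.168
f 2 1 5
f 2 5 3
f 3 5 6
f 3 6 4
f 5 1 7
f 5 7 6
f 6 7 8
f 6 8 4
f 7 1 9
f 7 9 8
f 8 9 10
f 8 10 4
f 9 1 11
f 9 11 10
f 10 11 12
f 10 12 4
f 11 1 13
f 11 13 12
f 12 13 14
f 12 14 4
f 13 1 15
f 13 15 14
f 14 15 16
f 14 16 4
f 15 1 17
f 15 17 16
f 16 17 18
f 16 18 4
f 17 1 19
f 17 19 18
f 18 19 20
f 18 20 4
f 19 1 21
f 19 21 20
f 20 21 22
f 20 22 4
f 21 1 23
f 21 23 22
f 22 23 24
f 22 24 4
f 23 1 25
f 23 25 24
f 24 25 26
f 24 26 4
f 25 1 27
f 25 27 26
f 26 27 28
f 26 28 4
f 27 1 2
f 27 2 28
f 28 2 3
f 28 3 4
f 29 40 34
f 29 34 30
f 29 30 36
f 29 36 39
f 29 39 40
f 30 34 38
f 34 40 33
f 40 39 31
f 39 36 35
f 36 30 37
f 32 38 33
f 32 33 31
f 32 31 35
f 32 35 37
f 32 37 38
f 33 38 34
f 31 33 40
f 35 31 39
f 37 35 36
f 38 37 30

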